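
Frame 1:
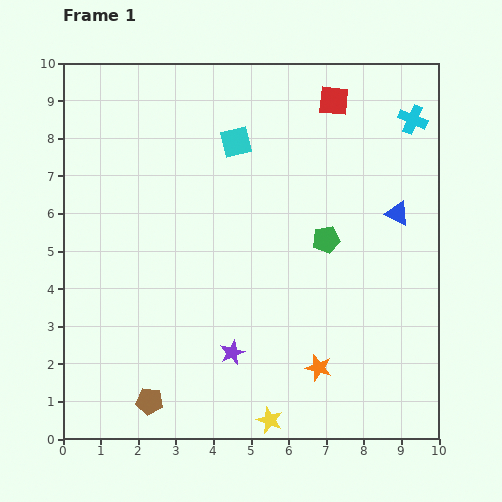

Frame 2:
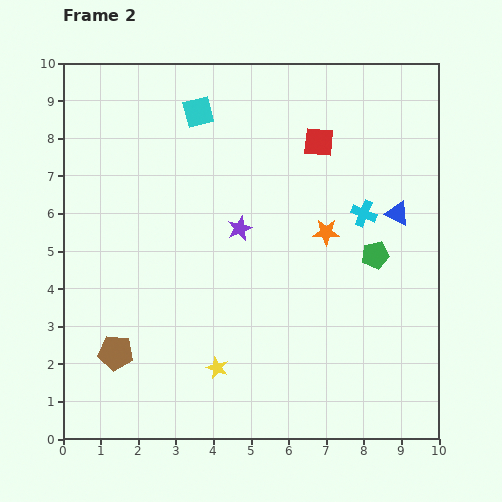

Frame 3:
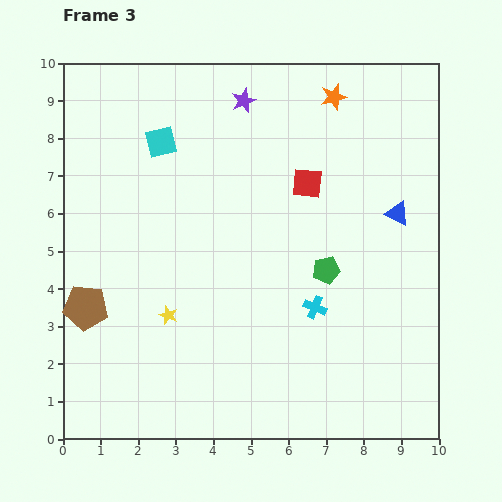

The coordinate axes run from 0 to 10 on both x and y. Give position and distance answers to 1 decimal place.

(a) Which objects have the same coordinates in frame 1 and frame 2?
the blue triangle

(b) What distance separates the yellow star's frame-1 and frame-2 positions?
2.0

The yellow star moved from (5.5, 0.5) to (4.1, 1.9), a distance of √(1.4² + 1.4²) ≈ 2.0.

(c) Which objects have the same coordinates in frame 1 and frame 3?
the blue triangle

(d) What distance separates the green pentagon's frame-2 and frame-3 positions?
1.4

The green pentagon moved from (8.3, 4.9) to (7.0, 4.5), a distance of √(1.3² + 0.4²) ≈ 1.4.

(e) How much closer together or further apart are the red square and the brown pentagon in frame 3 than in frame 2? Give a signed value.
-1.0

Distance in frame 2: 7.8. Distance in frame 3: 6.8.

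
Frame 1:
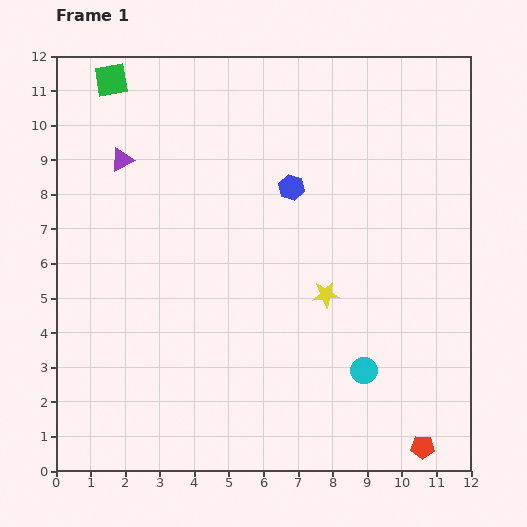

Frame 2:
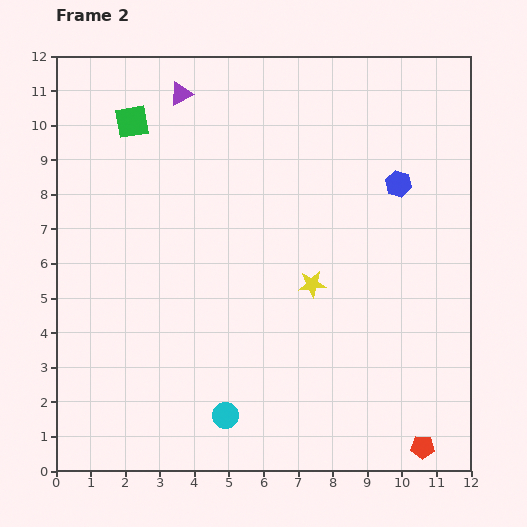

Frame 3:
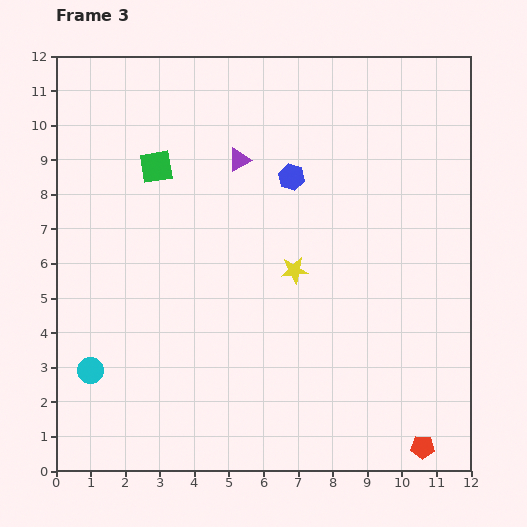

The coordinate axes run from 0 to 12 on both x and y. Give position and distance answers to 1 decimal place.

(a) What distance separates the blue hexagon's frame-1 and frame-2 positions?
3.1

The blue hexagon moved from (6.8, 8.2) to (9.9, 8.3), a distance of √(3.1² + 0.1²) ≈ 3.1.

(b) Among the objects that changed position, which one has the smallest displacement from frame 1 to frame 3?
the blue hexagon

(moved 0.3)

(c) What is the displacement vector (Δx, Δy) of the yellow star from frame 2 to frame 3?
(-0.5, 0.4)

The yellow star was at (7.4, 5.4) in frame 2 and (6.9, 5.8) in frame 3.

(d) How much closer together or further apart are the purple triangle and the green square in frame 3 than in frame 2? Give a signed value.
+0.8

Distance in frame 2: 1.6. Distance in frame 3: 2.4.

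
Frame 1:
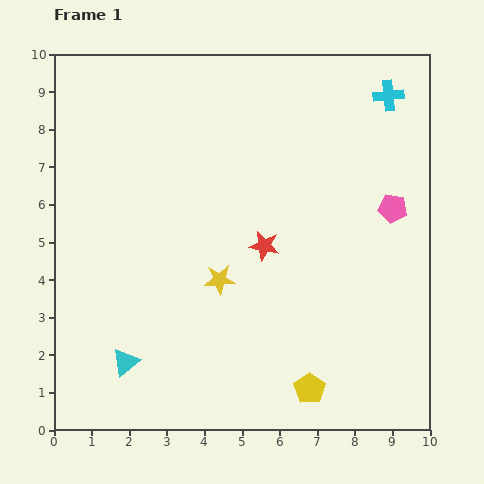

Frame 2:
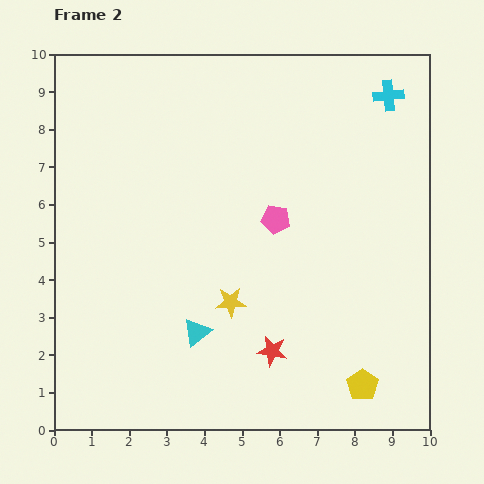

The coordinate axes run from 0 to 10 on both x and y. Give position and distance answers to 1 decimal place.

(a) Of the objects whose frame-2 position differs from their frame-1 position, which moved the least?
the yellow star

(moved 0.7)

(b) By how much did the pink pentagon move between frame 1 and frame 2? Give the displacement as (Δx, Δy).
(-3.1, -0.3)

The pink pentagon was at (9.0, 5.9) in frame 1 and (5.9, 5.6) in frame 2.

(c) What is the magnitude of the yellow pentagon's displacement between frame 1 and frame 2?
1.4

The yellow pentagon moved from (6.8, 1.1) to (8.2, 1.2), a distance of √(1.4² + 0.1²) ≈ 1.4.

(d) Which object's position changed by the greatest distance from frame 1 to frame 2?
the pink pentagon

(moved 3.1; next 2.8)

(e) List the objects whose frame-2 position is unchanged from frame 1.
the cyan cross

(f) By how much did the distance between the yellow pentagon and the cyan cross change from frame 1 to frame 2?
-0.4

Distance in frame 1: 8.1. Distance in frame 2: 7.7.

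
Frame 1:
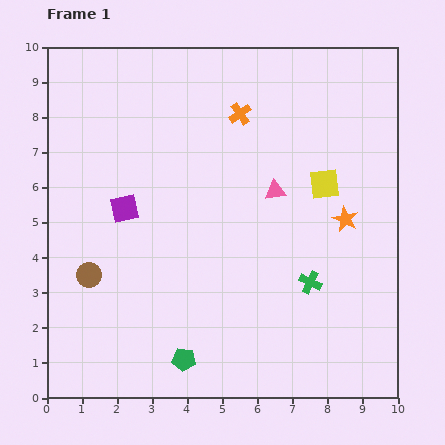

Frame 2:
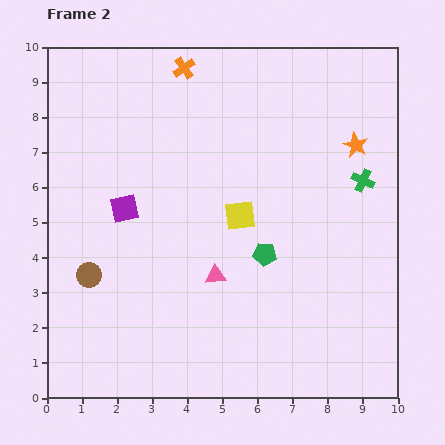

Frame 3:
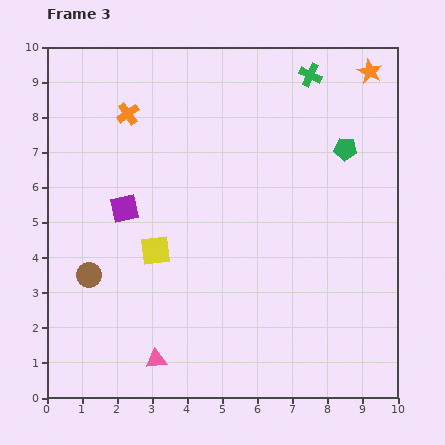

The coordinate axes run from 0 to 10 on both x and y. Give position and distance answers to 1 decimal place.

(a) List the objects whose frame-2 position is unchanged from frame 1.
the purple square, the brown circle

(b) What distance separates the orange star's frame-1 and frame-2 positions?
2.1

The orange star moved from (8.5, 5.1) to (8.8, 7.2), a distance of √(0.3² + 2.1²) ≈ 2.1.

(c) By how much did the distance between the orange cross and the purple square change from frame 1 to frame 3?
-1.6

Distance in frame 1: 4.3. Distance in frame 3: 2.7.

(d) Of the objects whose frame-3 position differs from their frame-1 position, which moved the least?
the orange cross

(moved 3.2)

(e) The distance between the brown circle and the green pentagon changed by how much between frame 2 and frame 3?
+3.1

Distance in frame 2: 5.0. Distance in frame 3: 8.1.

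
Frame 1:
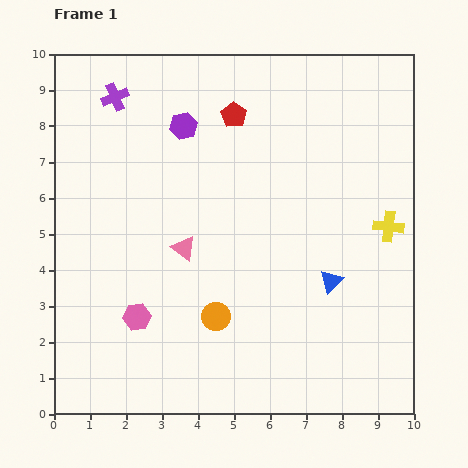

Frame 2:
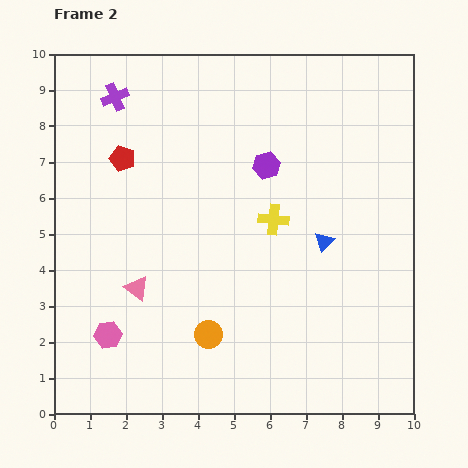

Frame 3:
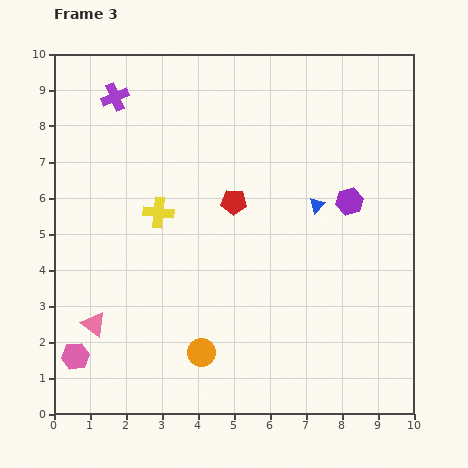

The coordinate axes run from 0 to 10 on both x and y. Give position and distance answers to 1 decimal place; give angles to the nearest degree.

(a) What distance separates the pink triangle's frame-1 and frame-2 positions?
1.7

The pink triangle moved from (3.6, 4.6) to (2.3, 3.5), a distance of √(1.3² + 1.1²) ≈ 1.7.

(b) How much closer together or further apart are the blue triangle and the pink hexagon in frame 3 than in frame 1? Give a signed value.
+2.4

Distance in frame 1: 5.5. Distance in frame 3: 7.9.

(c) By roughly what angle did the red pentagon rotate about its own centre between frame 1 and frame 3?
30° counter-clockwise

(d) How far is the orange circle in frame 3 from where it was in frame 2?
0.5

The orange circle moved from (4.3, 2.2) to (4.1, 1.7), a distance of √(0.2² + 0.5²) ≈ 0.5.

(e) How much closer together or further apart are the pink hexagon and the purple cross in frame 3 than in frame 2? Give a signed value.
+0.7

Distance in frame 2: 6.6. Distance in frame 3: 7.3.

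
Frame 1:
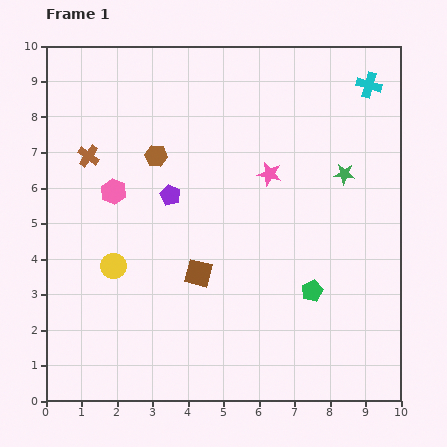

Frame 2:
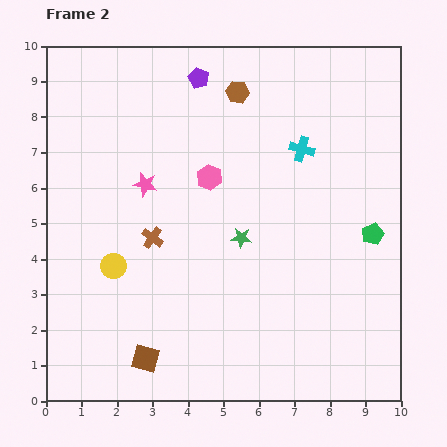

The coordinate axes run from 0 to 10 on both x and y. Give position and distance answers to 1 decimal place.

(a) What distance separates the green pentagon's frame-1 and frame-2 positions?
2.3

The green pentagon moved from (7.5, 3.1) to (9.2, 4.7), a distance of √(1.7² + 1.6²) ≈ 2.3.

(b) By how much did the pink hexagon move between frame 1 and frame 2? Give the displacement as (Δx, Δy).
(2.7, 0.4)

The pink hexagon was at (1.9, 5.9) in frame 1 and (4.6, 6.3) in frame 2.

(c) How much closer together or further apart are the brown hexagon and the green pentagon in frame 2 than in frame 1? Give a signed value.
-0.3

Distance in frame 1: 5.8. Distance in frame 2: 5.5.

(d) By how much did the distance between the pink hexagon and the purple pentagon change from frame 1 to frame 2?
+1.2

Distance in frame 1: 1.6. Distance in frame 2: 2.8.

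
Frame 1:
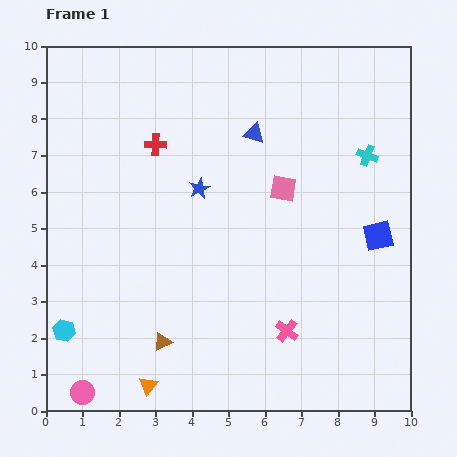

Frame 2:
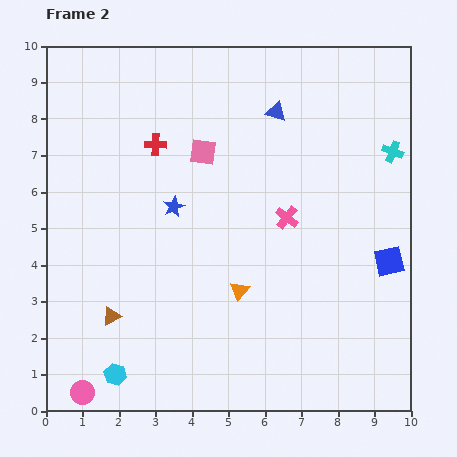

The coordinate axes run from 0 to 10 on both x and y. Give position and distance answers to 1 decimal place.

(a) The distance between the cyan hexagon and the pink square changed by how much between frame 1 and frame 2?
-0.6

Distance in frame 1: 7.2. Distance in frame 2: 6.6.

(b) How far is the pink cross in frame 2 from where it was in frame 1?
3.1

The pink cross moved from (6.6, 2.2) to (6.6, 5.3), a distance of √(0.0² + 3.1²) ≈ 3.1.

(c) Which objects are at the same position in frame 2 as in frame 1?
the red cross, the pink circle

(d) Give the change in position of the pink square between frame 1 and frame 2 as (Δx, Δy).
(-2.2, 1.0)

The pink square was at (6.5, 6.1) in frame 1 and (4.3, 7.1) in frame 2.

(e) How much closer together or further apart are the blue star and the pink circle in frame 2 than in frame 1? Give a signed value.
-0.7

Distance in frame 1: 6.4. Distance in frame 2: 5.7.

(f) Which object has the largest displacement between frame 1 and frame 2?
the orange triangle

(moved 3.6; next 3.1)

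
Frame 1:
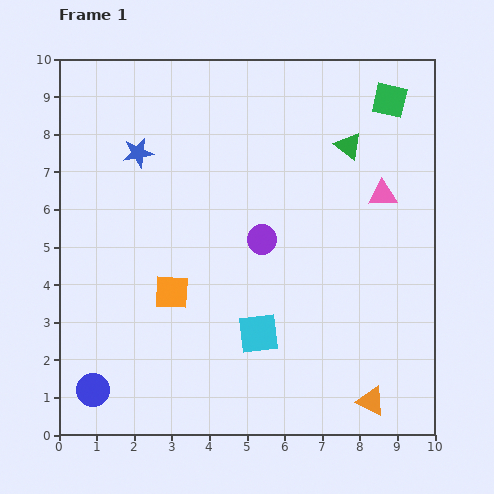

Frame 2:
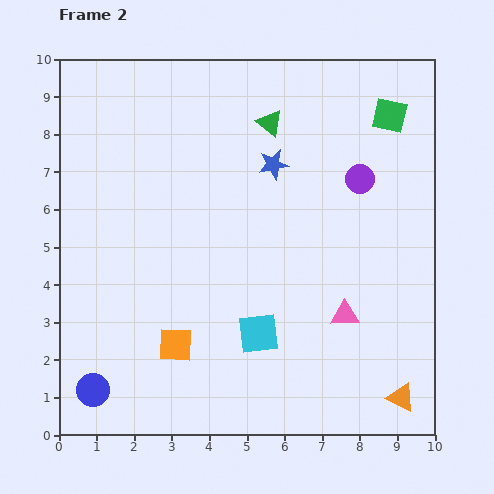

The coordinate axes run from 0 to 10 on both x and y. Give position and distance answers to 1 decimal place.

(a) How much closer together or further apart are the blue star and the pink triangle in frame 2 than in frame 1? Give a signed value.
-2.2

Distance in frame 1: 6.6. Distance in frame 2: 4.4.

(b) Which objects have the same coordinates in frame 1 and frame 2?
the blue circle, the cyan square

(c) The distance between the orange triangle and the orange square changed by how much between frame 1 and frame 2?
+0.2

Distance in frame 1: 6.0. Distance in frame 2: 6.2.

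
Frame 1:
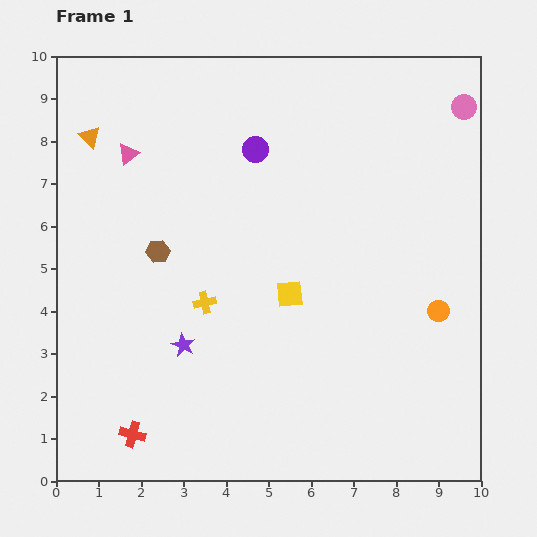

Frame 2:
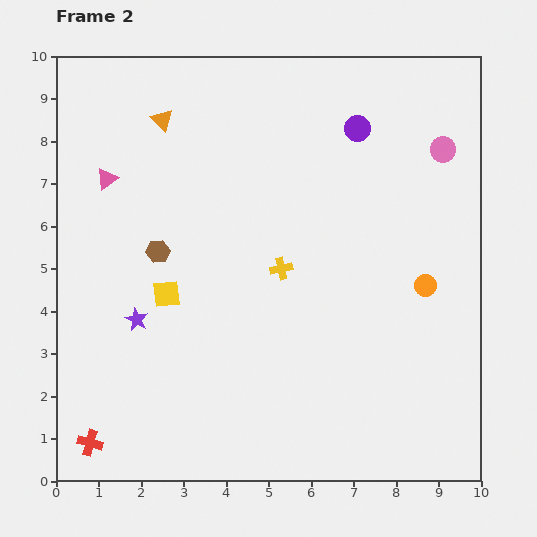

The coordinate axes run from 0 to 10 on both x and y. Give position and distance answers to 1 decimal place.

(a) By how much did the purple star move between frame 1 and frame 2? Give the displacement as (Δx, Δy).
(-1.1, 0.6)

The purple star was at (3.0, 3.2) in frame 1 and (1.9, 3.8) in frame 2.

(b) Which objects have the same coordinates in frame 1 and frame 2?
the brown hexagon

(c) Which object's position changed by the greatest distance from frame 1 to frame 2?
the yellow square

(moved 2.9; next 2.5)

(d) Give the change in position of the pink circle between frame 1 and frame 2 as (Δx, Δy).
(-0.5, -1.0)

The pink circle was at (9.6, 8.8) in frame 1 and (9.1, 7.8) in frame 2.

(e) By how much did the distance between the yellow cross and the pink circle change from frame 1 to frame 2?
-2.9

Distance in frame 1: 7.6. Distance in frame 2: 4.7.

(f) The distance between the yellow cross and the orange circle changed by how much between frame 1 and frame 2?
-2.1

Distance in frame 1: 5.5. Distance in frame 2: 3.4.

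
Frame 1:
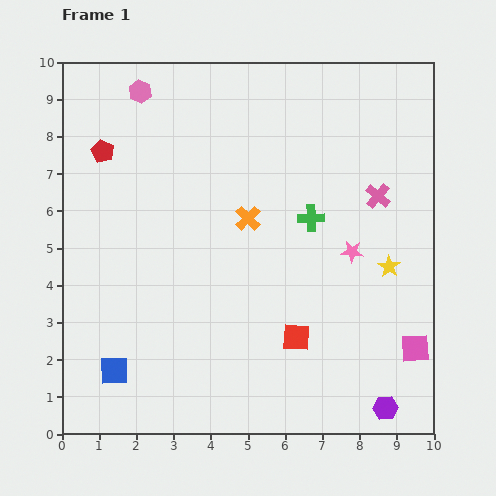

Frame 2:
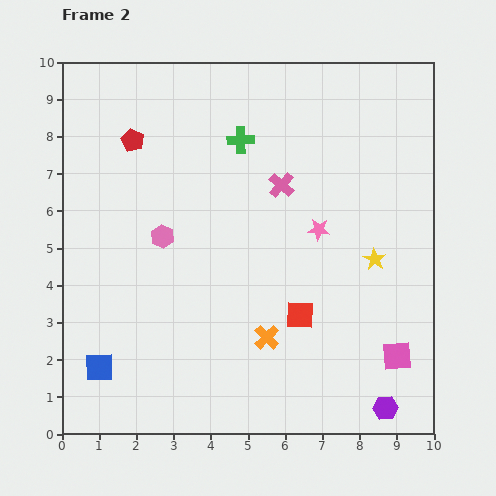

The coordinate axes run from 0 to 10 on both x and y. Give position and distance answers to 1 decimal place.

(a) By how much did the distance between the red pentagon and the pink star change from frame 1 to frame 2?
-1.7

Distance in frame 1: 7.2. Distance in frame 2: 5.5.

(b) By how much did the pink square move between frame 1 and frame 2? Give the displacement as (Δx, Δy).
(-0.5, -0.2)

The pink square was at (9.5, 2.3) in frame 1 and (9.0, 2.1) in frame 2.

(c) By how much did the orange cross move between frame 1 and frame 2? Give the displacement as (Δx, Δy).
(0.5, -3.2)

The orange cross was at (5.0, 5.8) in frame 1 and (5.5, 2.6) in frame 2.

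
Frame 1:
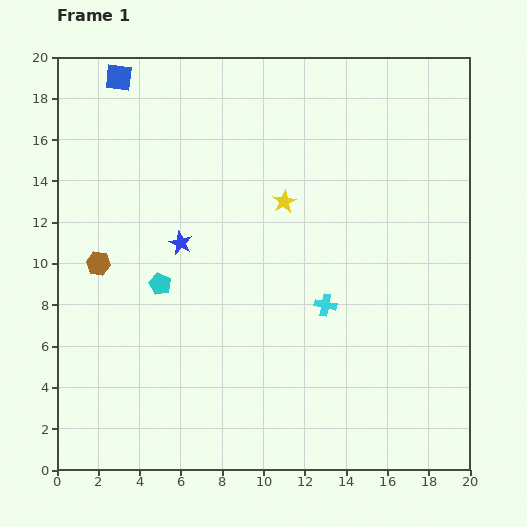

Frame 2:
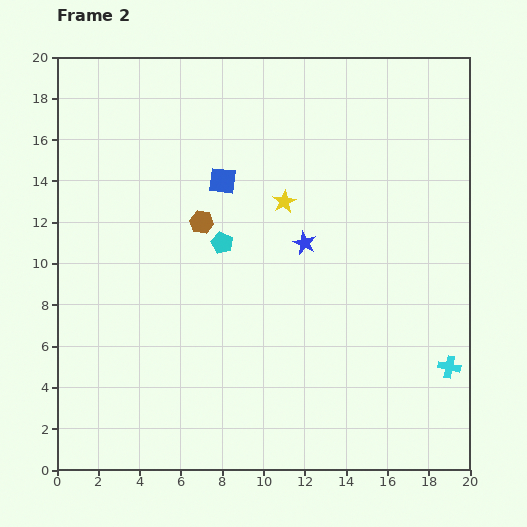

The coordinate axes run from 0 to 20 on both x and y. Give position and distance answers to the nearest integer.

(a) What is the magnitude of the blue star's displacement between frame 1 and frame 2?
6

The blue star moved from (6, 11) to (12, 11), a distance of √(6² + 0²) ≈ 6.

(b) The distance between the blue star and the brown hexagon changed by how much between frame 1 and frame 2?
+1

Distance in frame 1: 4. Distance in frame 2: 5.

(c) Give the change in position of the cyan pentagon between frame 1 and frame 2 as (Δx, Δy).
(3, 2)

The cyan pentagon was at (5, 9) in frame 1 and (8, 11) in frame 2.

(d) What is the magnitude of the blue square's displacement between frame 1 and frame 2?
7

The blue square moved from (3, 19) to (8, 14), a distance of √(5² + 5²) ≈ 7.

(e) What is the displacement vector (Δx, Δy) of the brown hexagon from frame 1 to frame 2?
(5, 2)

The brown hexagon was at (2, 10) in frame 1 and (7, 12) in frame 2.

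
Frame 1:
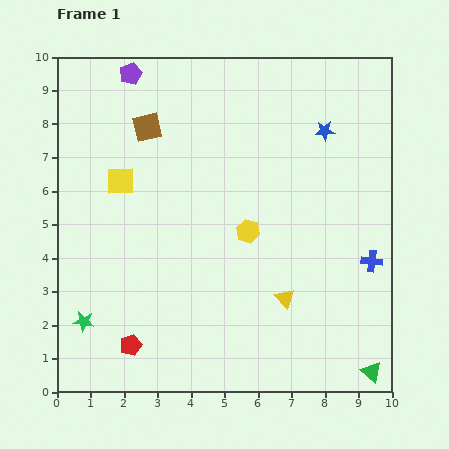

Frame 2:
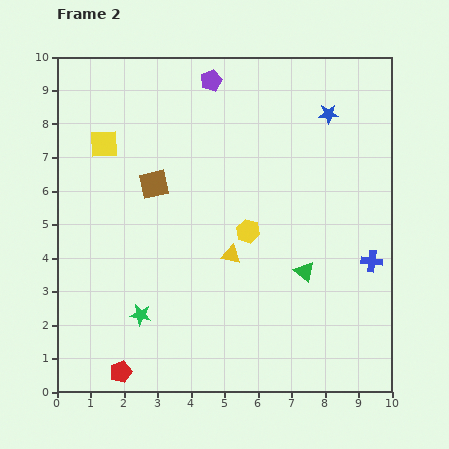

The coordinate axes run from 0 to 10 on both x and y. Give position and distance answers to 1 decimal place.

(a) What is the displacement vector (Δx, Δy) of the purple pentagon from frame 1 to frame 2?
(2.4, -0.2)

The purple pentagon was at (2.2, 9.5) in frame 1 and (4.6, 9.3) in frame 2.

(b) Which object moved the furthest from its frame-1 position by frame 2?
the green triangle

(moved 3.6; next 2.4)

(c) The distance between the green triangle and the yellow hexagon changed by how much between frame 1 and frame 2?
-3.5

Distance in frame 1: 5.6. Distance in frame 2: 2.1.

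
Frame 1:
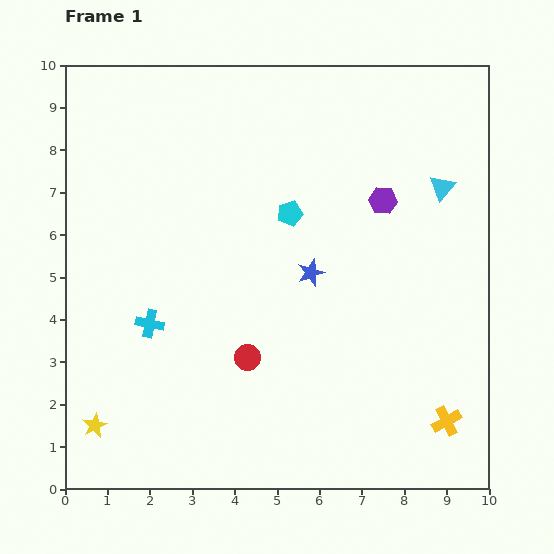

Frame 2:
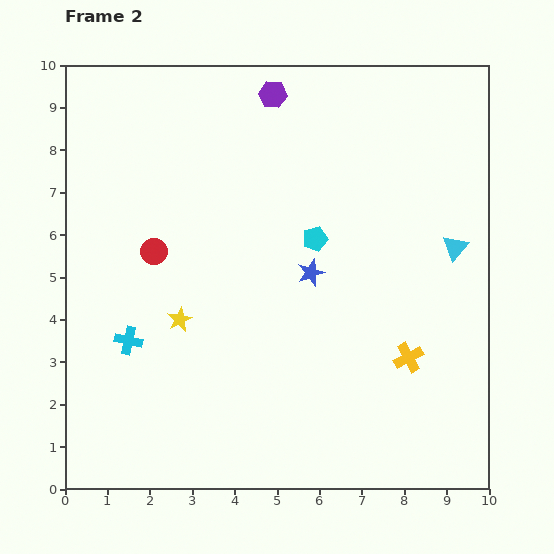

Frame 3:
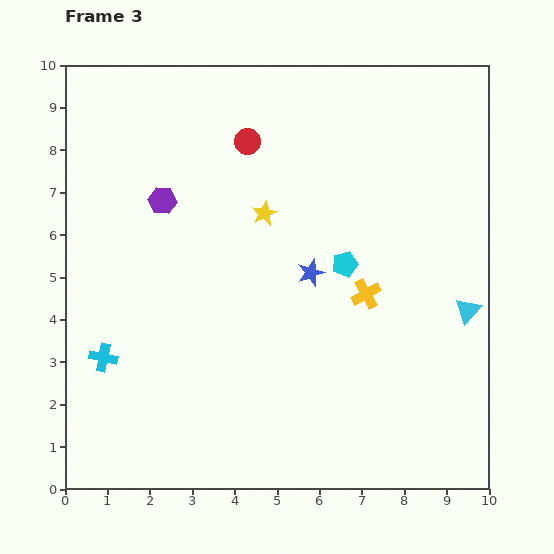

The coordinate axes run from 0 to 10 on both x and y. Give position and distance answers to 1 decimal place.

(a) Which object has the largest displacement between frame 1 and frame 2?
the purple hexagon

(moved 3.6; next 3.3)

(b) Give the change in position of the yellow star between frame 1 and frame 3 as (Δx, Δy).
(4.0, 5.0)

The yellow star was at (0.7, 1.5) in frame 1 and (4.7, 6.5) in frame 3.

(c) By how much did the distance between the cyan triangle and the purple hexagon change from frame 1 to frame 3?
+6.3

Distance in frame 1: 1.4. Distance in frame 3: 7.7.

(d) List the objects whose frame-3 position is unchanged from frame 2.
the blue star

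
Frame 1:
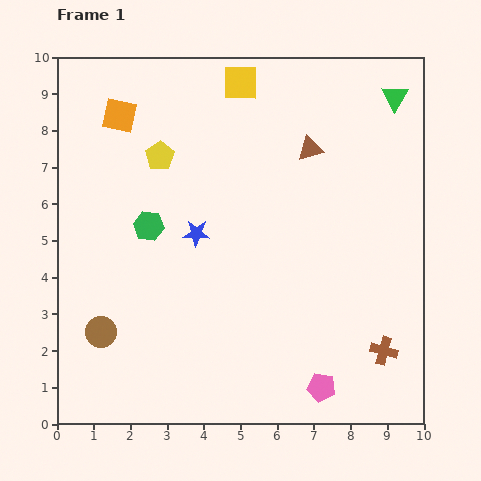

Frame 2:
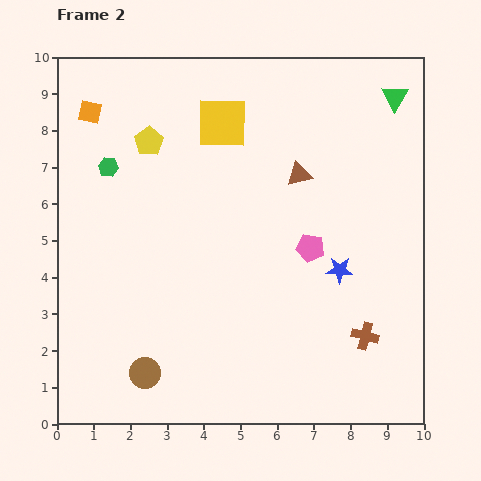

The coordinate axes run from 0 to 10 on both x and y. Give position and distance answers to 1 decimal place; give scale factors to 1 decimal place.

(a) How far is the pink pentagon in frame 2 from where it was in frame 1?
3.8

The pink pentagon moved from (7.2, 1.0) to (6.9, 4.8), a distance of √(0.3² + 3.8²) ≈ 3.8.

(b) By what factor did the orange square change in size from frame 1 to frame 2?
0.7×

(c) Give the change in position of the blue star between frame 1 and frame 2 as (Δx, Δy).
(3.9, -1.0)

The blue star was at (3.8, 5.2) in frame 1 and (7.7, 4.2) in frame 2.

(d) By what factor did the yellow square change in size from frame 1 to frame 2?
1.4×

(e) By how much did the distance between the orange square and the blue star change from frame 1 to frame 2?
+4.2

Distance in frame 1: 3.8. Distance in frame 2: 8.0.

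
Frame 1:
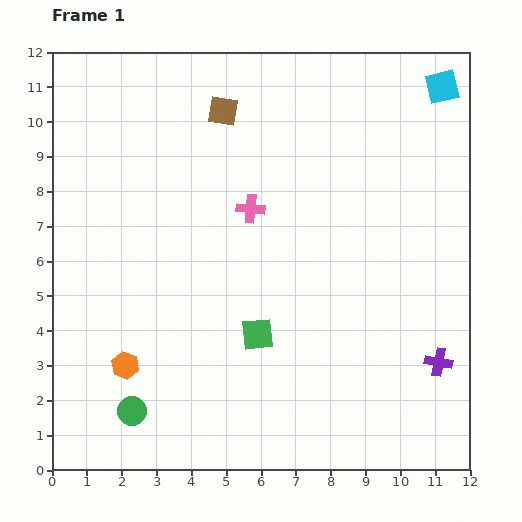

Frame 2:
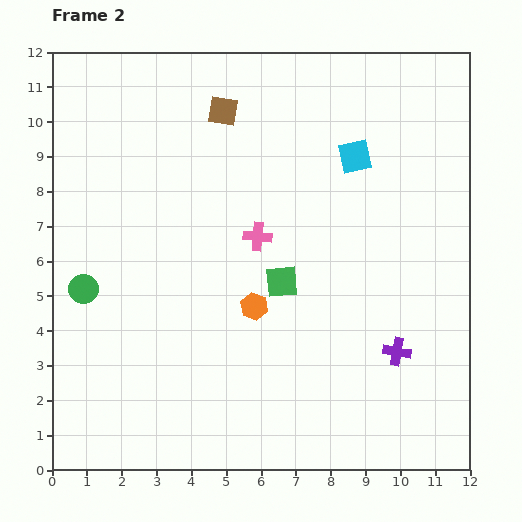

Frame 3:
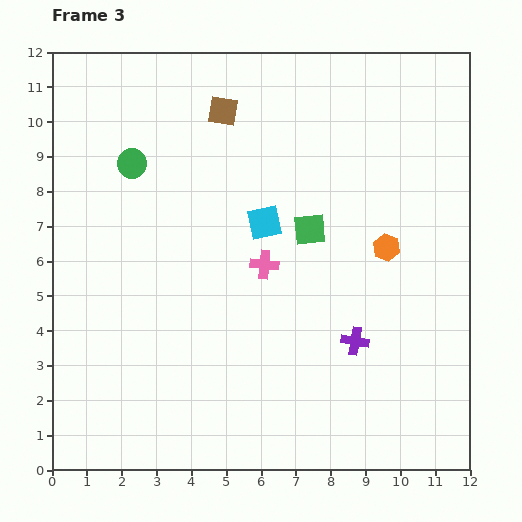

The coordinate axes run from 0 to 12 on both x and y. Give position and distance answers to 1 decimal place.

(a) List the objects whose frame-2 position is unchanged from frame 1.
the brown square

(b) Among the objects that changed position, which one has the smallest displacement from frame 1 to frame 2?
the pink cross

(moved 0.8)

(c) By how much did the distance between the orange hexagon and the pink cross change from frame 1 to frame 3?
-2.3

Distance in frame 1: 5.8. Distance in frame 3: 3.5.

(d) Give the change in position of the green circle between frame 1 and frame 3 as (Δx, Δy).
(0.0, 7.1)

The green circle was at (2.3, 1.7) in frame 1 and (2.3, 8.8) in frame 3.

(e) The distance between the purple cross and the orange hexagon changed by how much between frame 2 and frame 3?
-1.5

Distance in frame 2: 4.3. Distance in frame 3: 2.8.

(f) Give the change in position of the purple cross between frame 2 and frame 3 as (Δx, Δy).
(-1.2, 0.3)

The purple cross was at (9.9, 3.4) in frame 2 and (8.7, 3.7) in frame 3.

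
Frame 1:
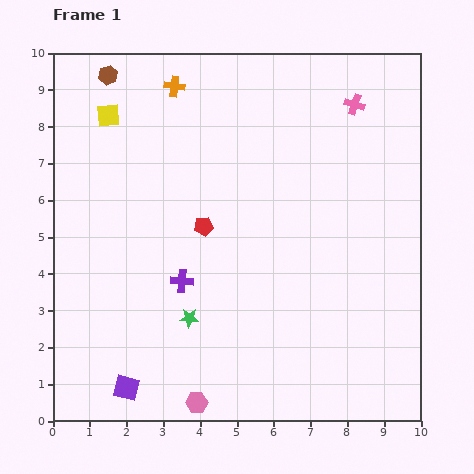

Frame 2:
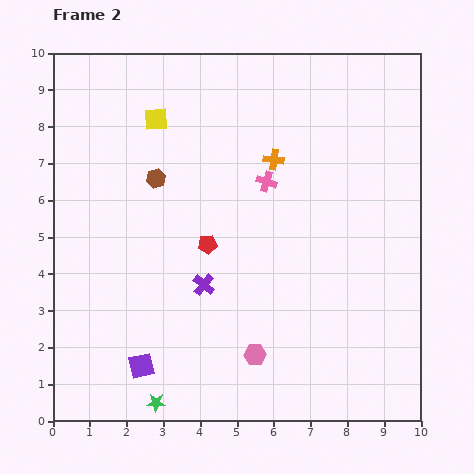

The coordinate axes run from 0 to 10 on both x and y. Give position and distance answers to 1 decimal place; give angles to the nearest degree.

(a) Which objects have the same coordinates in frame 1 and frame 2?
none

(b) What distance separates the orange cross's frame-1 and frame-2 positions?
3.4

The orange cross moved from (3.3, 9.1) to (6.0, 7.1), a distance of √(2.7² + 2.0²) ≈ 3.4.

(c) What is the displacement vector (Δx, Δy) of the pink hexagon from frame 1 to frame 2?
(1.6, 1.3)

The pink hexagon was at (3.9, 0.5) in frame 1 and (5.5, 1.8) in frame 2.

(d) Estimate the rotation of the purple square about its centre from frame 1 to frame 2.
27° counter-clockwise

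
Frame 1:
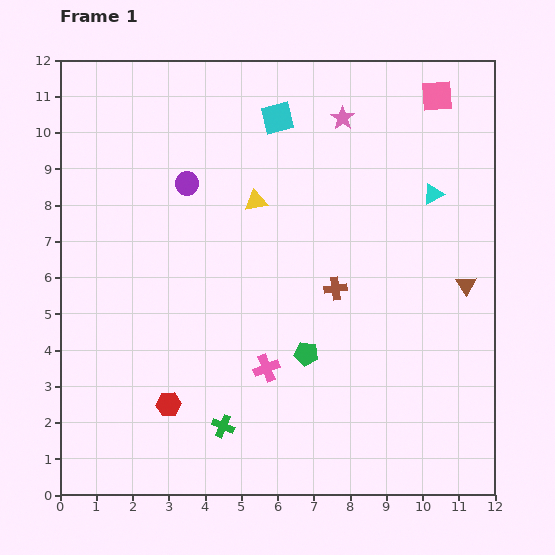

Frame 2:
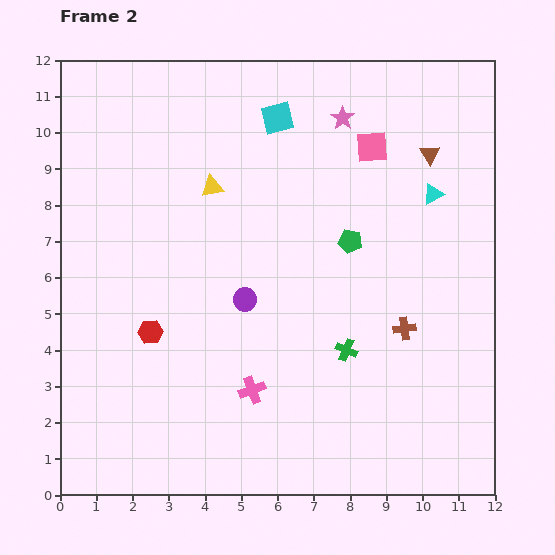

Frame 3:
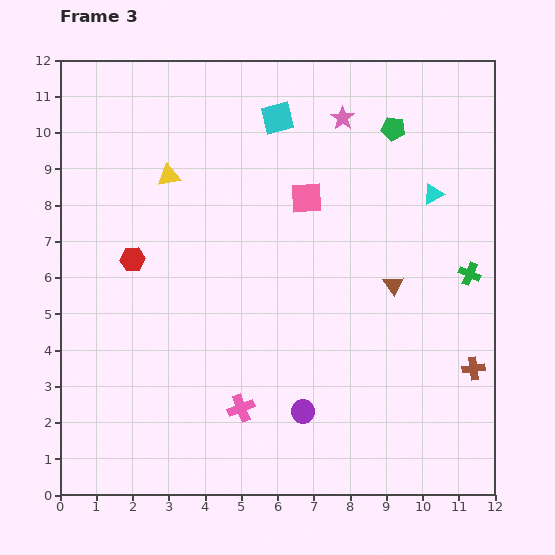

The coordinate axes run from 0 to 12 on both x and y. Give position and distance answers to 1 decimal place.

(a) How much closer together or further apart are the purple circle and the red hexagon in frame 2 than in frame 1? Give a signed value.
-3.3

Distance in frame 1: 6.1. Distance in frame 2: 2.8.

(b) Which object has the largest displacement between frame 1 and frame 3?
the green cross

(moved 8.0; next 7.1)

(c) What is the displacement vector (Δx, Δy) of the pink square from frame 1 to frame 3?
(-3.6, -2.8)

The pink square was at (10.4, 11.0) in frame 1 and (6.8, 8.2) in frame 3.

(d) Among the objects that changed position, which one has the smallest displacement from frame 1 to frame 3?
the pink cross

(moved 1.3)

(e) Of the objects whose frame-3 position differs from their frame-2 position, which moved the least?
the pink cross

(moved 0.6)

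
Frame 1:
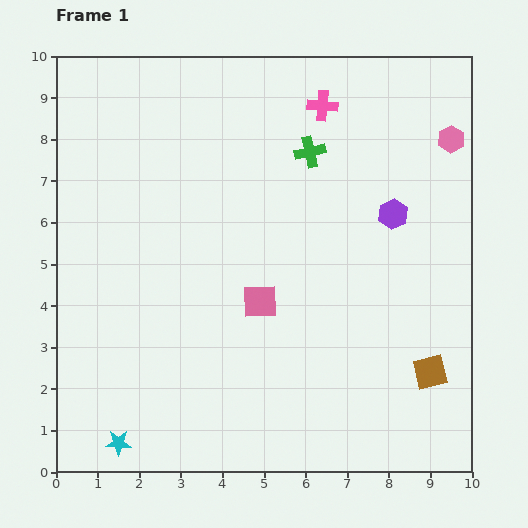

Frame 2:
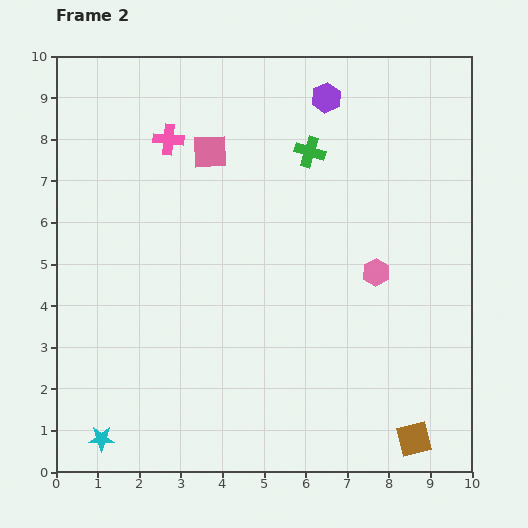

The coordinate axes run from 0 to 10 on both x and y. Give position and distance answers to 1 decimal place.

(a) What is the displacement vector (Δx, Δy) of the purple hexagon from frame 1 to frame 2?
(-1.6, 2.8)

The purple hexagon was at (8.1, 6.2) in frame 1 and (6.5, 9.0) in frame 2.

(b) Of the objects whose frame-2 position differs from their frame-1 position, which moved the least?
the cyan star

(moved 0.4)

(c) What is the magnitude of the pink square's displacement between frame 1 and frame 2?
3.8

The pink square moved from (4.9, 4.1) to (3.7, 7.7), a distance of √(1.2² + 3.6²) ≈ 3.8.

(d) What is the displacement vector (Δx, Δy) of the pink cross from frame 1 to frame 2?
(-3.7, -0.8)

The pink cross was at (6.4, 8.8) in frame 1 and (2.7, 8.0) in frame 2.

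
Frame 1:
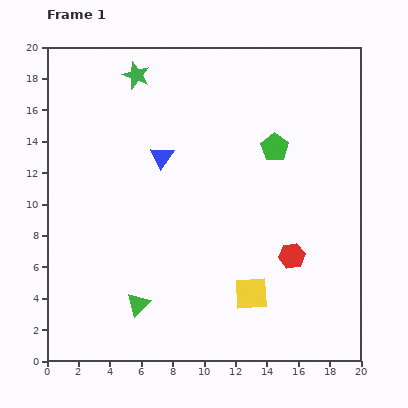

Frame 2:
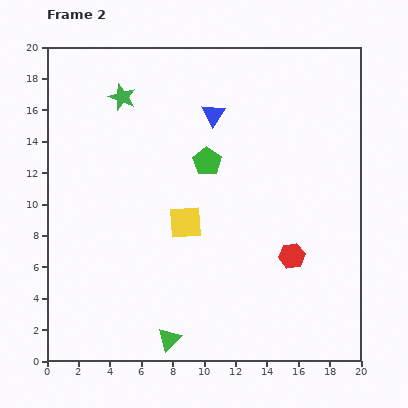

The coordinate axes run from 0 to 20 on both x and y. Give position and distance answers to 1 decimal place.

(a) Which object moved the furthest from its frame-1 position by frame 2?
the yellow square

(moved 6.2; next 4.4)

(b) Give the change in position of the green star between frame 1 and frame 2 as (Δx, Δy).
(-0.9, -1.4)

The green star was at (5.7, 18.2) in frame 1 and (4.8, 16.8) in frame 2.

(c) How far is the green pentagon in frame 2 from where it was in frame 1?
4.4

The green pentagon moved from (14.5, 13.6) to (10.2, 12.7), a distance of √(4.3² + 0.9²) ≈ 4.4.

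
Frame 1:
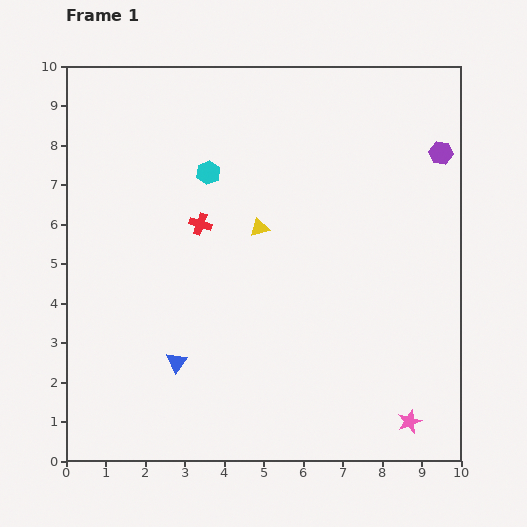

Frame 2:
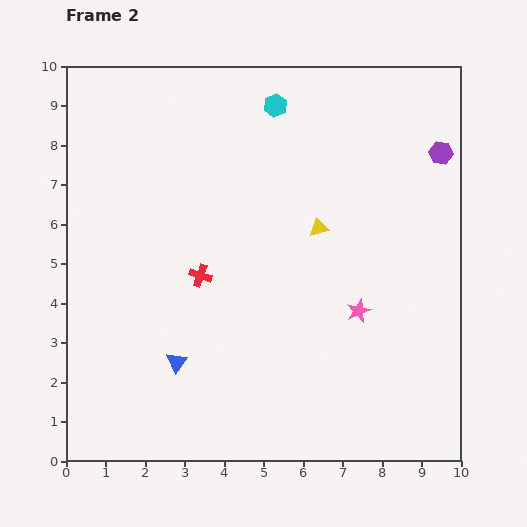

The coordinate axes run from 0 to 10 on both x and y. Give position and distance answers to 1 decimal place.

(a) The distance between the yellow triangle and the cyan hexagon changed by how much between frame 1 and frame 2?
+1.4

Distance in frame 1: 1.9. Distance in frame 2: 3.3.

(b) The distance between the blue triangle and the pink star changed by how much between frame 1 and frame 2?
-1.3

Distance in frame 1: 6.1. Distance in frame 2: 4.8.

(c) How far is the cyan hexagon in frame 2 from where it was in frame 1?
2.4

The cyan hexagon moved from (3.6, 7.3) to (5.3, 9.0), a distance of √(1.7² + 1.7²) ≈ 2.4.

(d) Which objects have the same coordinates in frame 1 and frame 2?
the purple hexagon, the blue triangle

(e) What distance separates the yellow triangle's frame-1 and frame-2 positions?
1.5

The yellow triangle moved from (4.9, 5.9) to (6.4, 5.9), a distance of √(1.5² + 0.0²) ≈ 1.5.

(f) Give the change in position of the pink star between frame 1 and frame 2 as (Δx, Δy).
(-1.3, 2.8)

The pink star was at (8.7, 1.0) in frame 1 and (7.4, 3.8) in frame 2.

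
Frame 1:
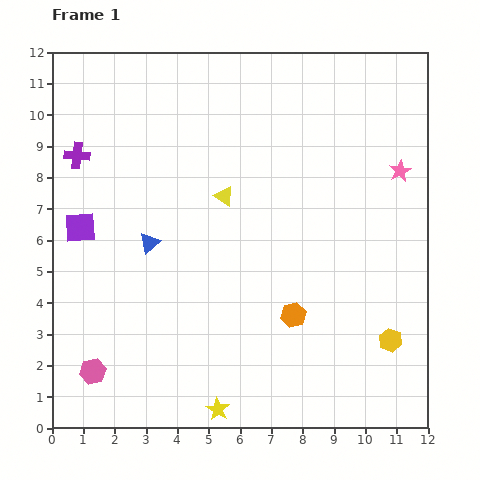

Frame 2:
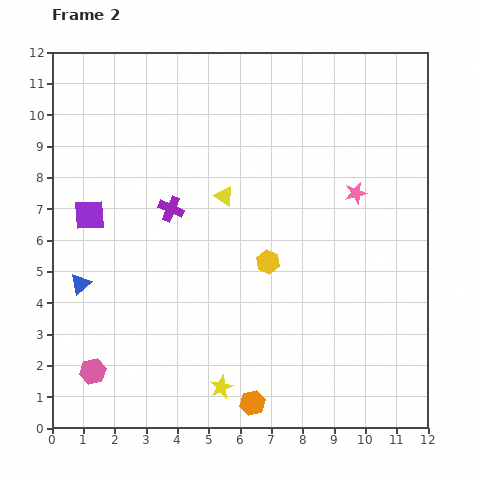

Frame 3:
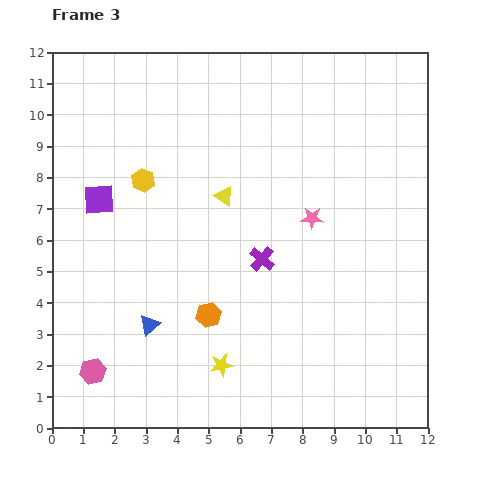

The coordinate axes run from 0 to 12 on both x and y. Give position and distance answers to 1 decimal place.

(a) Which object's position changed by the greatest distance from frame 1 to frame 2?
the yellow hexagon

(moved 4.6; next 3.4)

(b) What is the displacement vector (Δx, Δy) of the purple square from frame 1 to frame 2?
(0.3, 0.4)

The purple square was at (0.9, 6.4) in frame 1 and (1.2, 6.8) in frame 2.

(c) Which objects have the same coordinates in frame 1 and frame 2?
the yellow triangle, the pink hexagon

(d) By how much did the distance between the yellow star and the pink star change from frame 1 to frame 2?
-2.1

Distance in frame 1: 9.6. Distance in frame 2: 7.5.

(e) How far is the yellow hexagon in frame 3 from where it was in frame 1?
9.4

The yellow hexagon moved from (10.8, 2.8) to (2.9, 7.9), a distance of √(7.9² + 5.1²) ≈ 9.4.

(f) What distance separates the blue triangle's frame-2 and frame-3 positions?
2.6

The blue triangle moved from (0.9, 4.6) to (3.1, 3.3), a distance of √(2.2² + 1.3²) ≈ 2.6.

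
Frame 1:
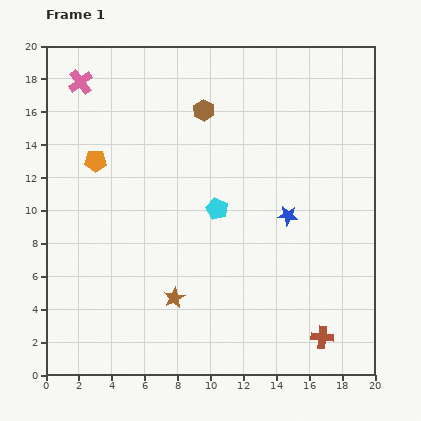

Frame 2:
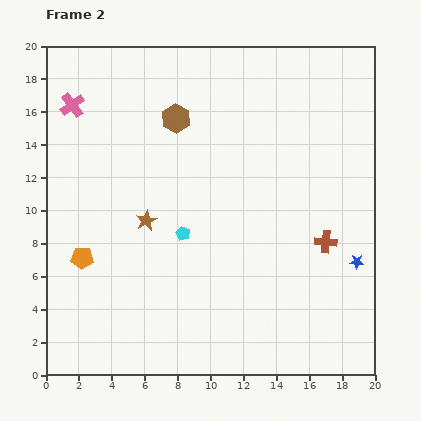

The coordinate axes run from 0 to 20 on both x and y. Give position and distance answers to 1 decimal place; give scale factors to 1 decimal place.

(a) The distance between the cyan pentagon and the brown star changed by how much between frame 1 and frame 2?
-3.7

Distance in frame 1: 6.0. Distance in frame 2: 2.3.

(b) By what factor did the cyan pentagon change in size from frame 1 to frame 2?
0.6×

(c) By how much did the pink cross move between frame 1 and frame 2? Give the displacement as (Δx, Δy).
(-0.5, -1.4)

The pink cross was at (2.1, 17.8) in frame 1 and (1.6, 16.4) in frame 2.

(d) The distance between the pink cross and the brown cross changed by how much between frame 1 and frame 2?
-3.9

Distance in frame 1: 21.4. Distance in frame 2: 17.5.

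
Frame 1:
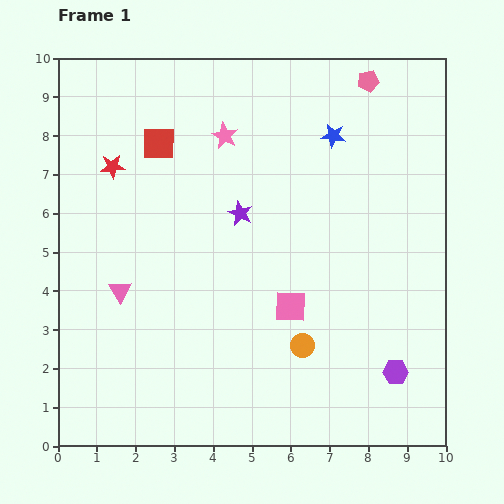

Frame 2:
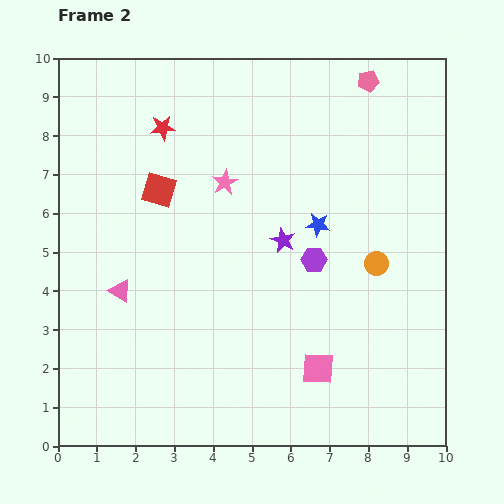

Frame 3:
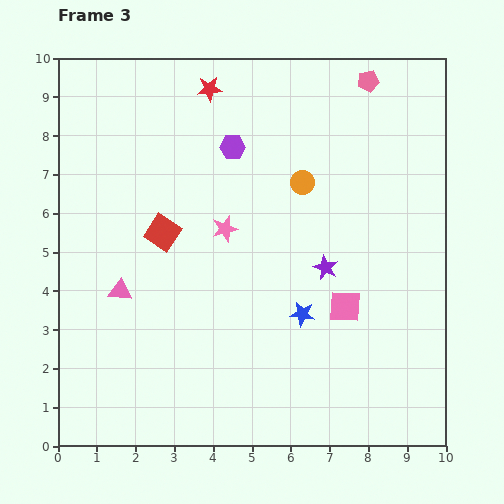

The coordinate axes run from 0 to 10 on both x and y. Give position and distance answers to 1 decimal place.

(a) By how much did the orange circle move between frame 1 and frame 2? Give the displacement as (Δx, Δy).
(1.9, 2.1)

The orange circle was at (6.3, 2.6) in frame 1 and (8.2, 4.7) in frame 2.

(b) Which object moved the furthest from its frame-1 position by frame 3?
the purple hexagon

(moved 7.2; next 4.7)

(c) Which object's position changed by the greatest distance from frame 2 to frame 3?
the purple hexagon

(moved 3.6; next 2.8)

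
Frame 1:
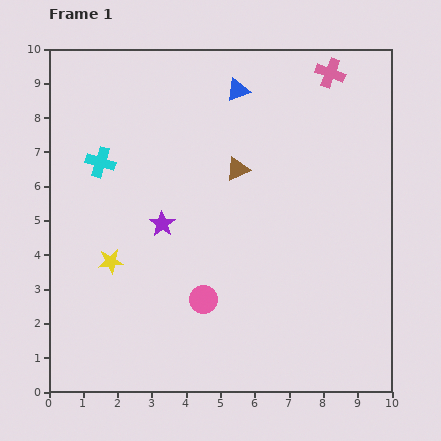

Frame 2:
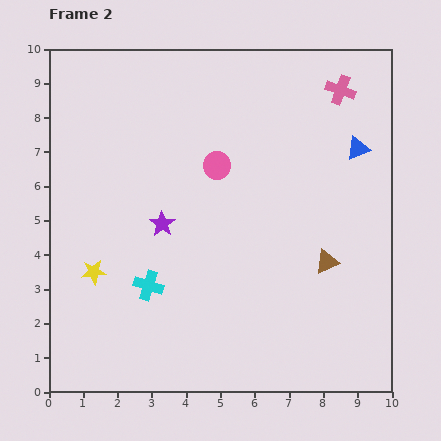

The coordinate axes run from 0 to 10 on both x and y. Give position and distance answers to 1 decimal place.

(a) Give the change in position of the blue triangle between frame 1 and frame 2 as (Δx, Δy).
(3.5, -1.7)

The blue triangle was at (5.5, 8.8) in frame 1 and (9.0, 7.1) in frame 2.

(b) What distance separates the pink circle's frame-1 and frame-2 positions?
3.9

The pink circle moved from (4.5, 2.7) to (4.9, 6.6), a distance of √(0.4² + 3.9²) ≈ 3.9.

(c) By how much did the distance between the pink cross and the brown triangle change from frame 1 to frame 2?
+1.1

Distance in frame 1: 3.9. Distance in frame 2: 5.0.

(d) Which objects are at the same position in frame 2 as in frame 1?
the purple star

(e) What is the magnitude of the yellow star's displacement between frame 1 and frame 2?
0.6

The yellow star moved from (1.8, 3.8) to (1.3, 3.5), a distance of √(0.5² + 0.3²) ≈ 0.6.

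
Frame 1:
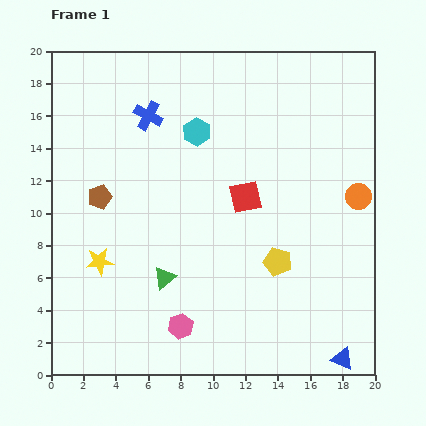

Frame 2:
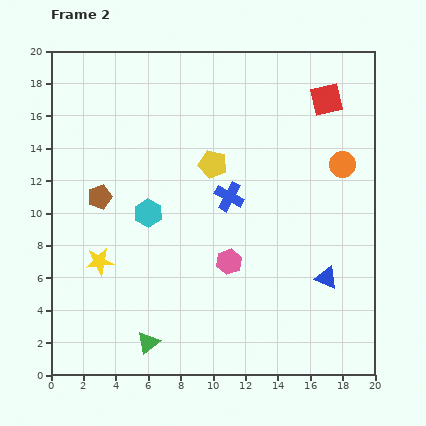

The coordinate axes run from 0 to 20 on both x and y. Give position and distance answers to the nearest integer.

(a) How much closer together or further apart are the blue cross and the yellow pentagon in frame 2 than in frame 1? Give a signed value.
-10

Distance in frame 1: 12. Distance in frame 2: 2.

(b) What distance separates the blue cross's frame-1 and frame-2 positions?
7

The blue cross moved from (6, 16) to (11, 11), a distance of √(5² + 5²) ≈ 7.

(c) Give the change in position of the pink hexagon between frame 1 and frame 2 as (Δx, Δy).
(3, 4)

The pink hexagon was at (8, 3) in frame 1 and (11, 7) in frame 2.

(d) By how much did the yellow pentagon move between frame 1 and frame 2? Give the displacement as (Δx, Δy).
(-4, 6)

The yellow pentagon was at (14, 7) in frame 1 and (10, 13) in frame 2.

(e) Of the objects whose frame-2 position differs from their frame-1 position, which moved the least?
the orange circle

(moved 2)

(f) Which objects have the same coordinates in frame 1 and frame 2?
the yellow star, the brown pentagon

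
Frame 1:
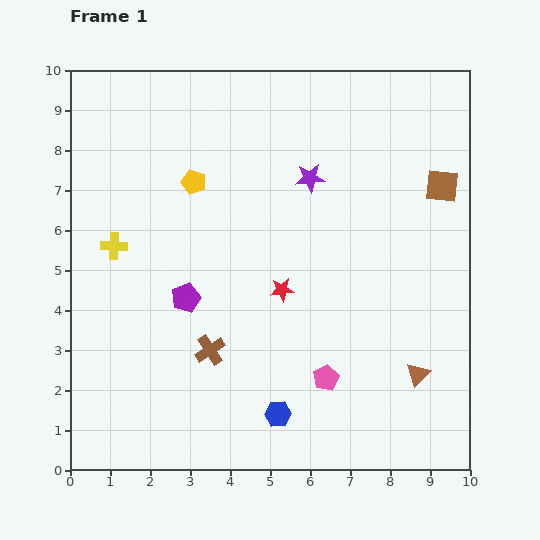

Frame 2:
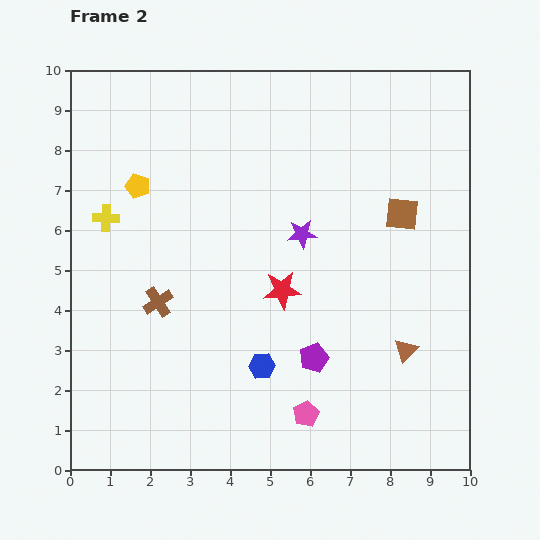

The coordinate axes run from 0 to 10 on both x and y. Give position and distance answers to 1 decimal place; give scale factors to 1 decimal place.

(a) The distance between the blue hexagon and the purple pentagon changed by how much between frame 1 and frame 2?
-2.4

Distance in frame 1: 3.7. Distance in frame 2: 1.3.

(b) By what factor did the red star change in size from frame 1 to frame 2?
1.6×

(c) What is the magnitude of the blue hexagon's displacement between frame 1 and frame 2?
1.3

The blue hexagon moved from (5.2, 1.4) to (4.8, 2.6), a distance of √(0.4² + 1.2²) ≈ 1.3.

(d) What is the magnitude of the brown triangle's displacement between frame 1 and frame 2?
0.7

The brown triangle moved from (8.7, 2.4) to (8.4, 3.0), a distance of √(0.3² + 0.6²) ≈ 0.7.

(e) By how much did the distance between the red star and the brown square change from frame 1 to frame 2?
-1.2

Distance in frame 1: 4.8. Distance in frame 2: 3.6.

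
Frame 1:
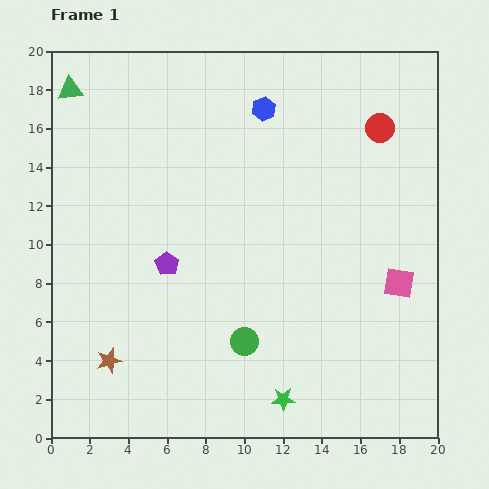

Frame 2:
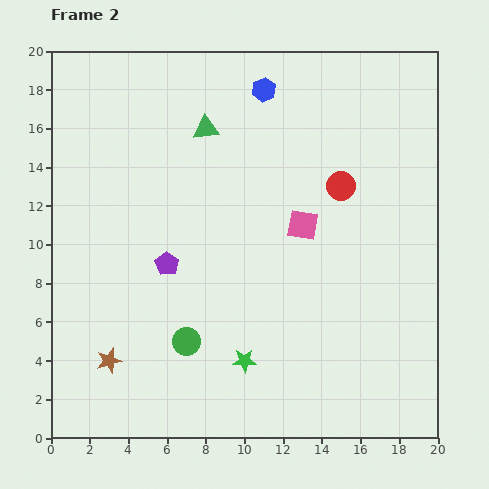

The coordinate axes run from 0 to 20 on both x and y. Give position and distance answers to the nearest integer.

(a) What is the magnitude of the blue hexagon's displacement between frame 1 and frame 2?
1

The blue hexagon moved from (11, 17) to (11, 18), a distance of √(0² + 1²) ≈ 1.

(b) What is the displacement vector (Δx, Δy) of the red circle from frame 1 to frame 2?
(-2, -3)

The red circle was at (17, 16) in frame 1 and (15, 13) in frame 2.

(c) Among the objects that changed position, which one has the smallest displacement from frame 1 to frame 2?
the blue hexagon

(moved 1)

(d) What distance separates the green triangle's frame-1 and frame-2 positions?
7

The green triangle moved from (1, 18) to (8, 16), a distance of √(7² + 2²) ≈ 7.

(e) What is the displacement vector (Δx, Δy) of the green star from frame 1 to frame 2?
(-2, 2)

The green star was at (12, 2) in frame 1 and (10, 4) in frame 2.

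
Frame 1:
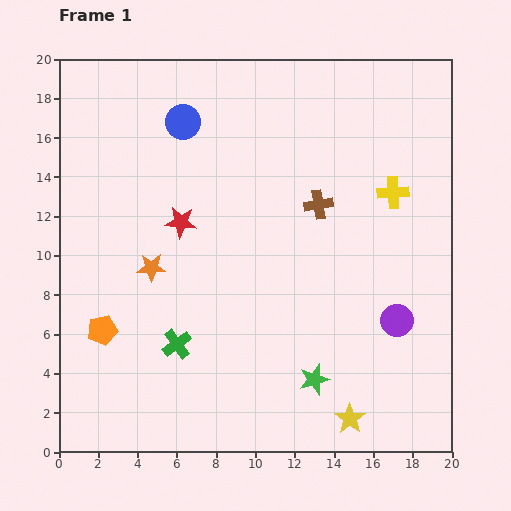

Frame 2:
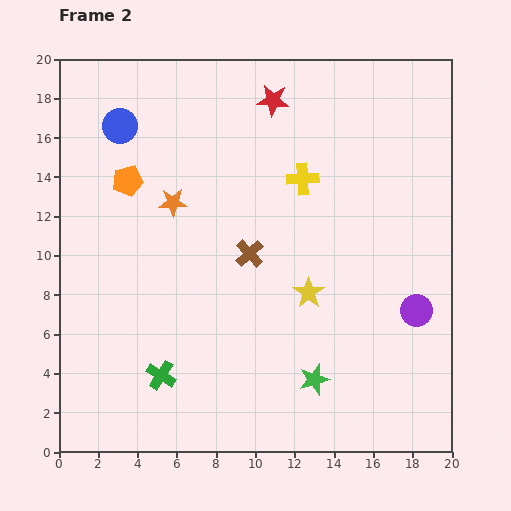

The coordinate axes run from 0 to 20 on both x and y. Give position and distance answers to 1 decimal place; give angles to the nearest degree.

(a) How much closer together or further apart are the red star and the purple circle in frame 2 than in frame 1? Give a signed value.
+0.9

Distance in frame 1: 12.1. Distance in frame 2: 13.0.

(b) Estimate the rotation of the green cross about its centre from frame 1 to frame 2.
22° counter-clockwise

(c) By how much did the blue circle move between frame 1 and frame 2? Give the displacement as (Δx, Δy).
(-3.2, -0.2)

The blue circle was at (6.3, 16.8) in frame 1 and (3.1, 16.6) in frame 2.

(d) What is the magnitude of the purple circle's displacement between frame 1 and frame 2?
1.1

The purple circle moved from (17.2, 6.7) to (18.2, 7.2), a distance of √(1.0² + 0.5²) ≈ 1.1.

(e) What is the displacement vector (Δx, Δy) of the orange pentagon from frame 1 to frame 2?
(1.3, 7.6)

The orange pentagon was at (2.2, 6.2) in frame 1 and (3.5, 13.8) in frame 2.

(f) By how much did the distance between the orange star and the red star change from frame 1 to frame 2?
+4.6

Distance in frame 1: 2.7. Distance in frame 2: 7.3.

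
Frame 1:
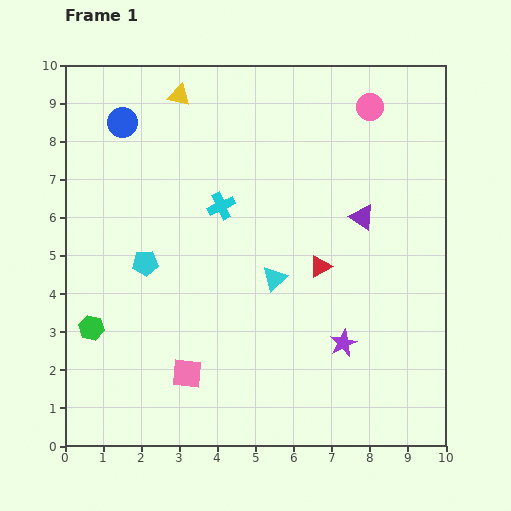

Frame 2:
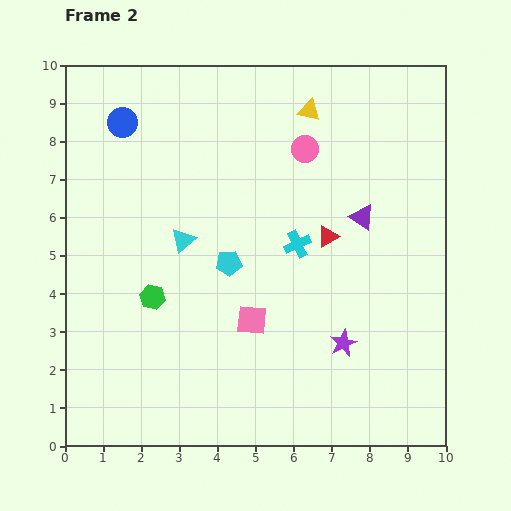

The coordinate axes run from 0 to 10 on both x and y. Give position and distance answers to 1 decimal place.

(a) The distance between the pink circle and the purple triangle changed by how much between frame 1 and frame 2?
-0.6

Distance in frame 1: 2.9. Distance in frame 2: 2.3.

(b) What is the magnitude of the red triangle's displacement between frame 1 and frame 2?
0.8

The red triangle moved from (6.7, 4.7) to (6.9, 5.5), a distance of √(0.2² + 0.8²) ≈ 0.8.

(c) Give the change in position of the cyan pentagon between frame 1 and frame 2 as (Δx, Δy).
(2.2, 0.0)

The cyan pentagon was at (2.1, 4.8) in frame 1 and (4.3, 4.8) in frame 2.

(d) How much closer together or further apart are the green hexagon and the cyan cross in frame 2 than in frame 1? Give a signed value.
-0.7

Distance in frame 1: 4.7. Distance in frame 2: 4.0.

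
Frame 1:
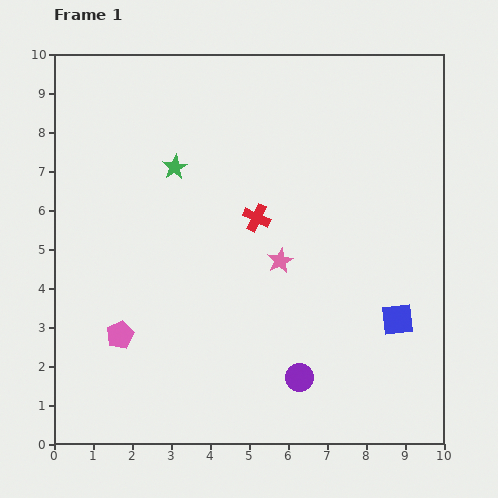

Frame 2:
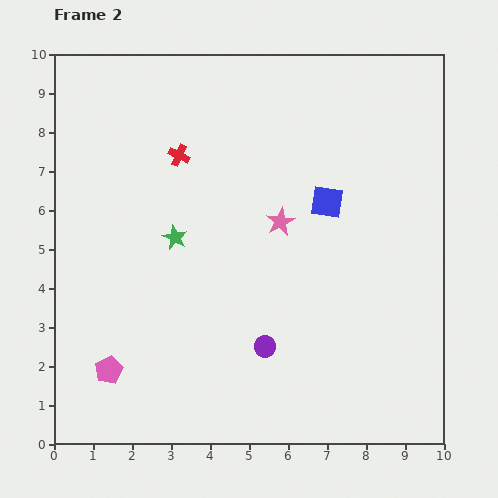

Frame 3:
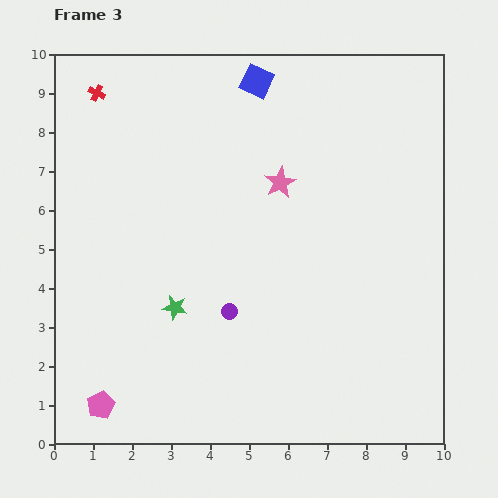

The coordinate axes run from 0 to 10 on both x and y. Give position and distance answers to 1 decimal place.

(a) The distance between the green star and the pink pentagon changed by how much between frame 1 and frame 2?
-0.7

Distance in frame 1: 4.5. Distance in frame 2: 3.8.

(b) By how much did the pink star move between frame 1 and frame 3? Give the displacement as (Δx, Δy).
(0.0, 2.0)

The pink star was at (5.8, 4.7) in frame 1 and (5.8, 6.7) in frame 3.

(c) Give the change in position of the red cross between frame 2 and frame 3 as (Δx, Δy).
(-2.1, 1.6)

The red cross was at (3.2, 7.4) in frame 2 and (1.1, 9.0) in frame 3.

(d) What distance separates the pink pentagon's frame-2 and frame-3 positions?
0.9

The pink pentagon moved from (1.4, 1.9) to (1.2, 1.0), a distance of √(0.2² + 0.9²) ≈ 0.9.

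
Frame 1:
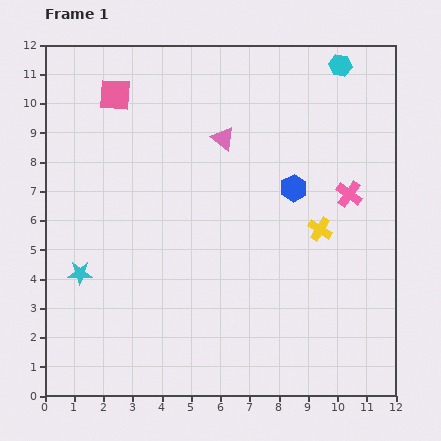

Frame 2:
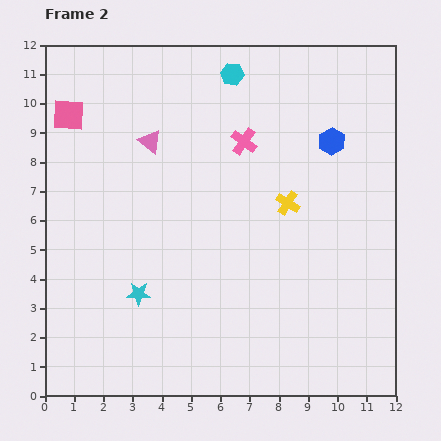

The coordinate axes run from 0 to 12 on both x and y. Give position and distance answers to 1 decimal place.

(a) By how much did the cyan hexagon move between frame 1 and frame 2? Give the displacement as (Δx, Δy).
(-3.7, -0.3)

The cyan hexagon was at (10.1, 11.3) in frame 1 and (6.4, 11.0) in frame 2.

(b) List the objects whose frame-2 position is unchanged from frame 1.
none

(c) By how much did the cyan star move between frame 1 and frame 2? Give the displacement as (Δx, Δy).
(2.0, -0.7)

The cyan star was at (1.2, 4.2) in frame 1 and (3.2, 3.5) in frame 2.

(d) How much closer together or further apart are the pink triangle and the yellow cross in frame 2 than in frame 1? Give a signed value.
+0.6

Distance in frame 1: 4.5. Distance in frame 2: 5.1.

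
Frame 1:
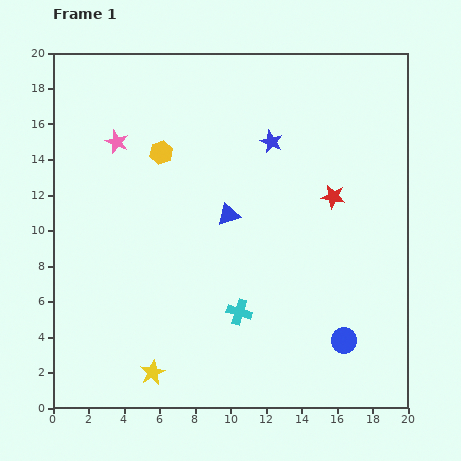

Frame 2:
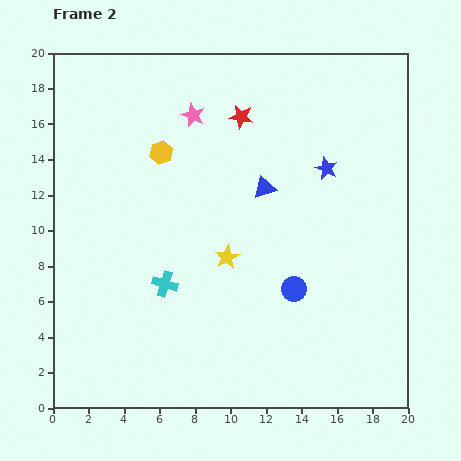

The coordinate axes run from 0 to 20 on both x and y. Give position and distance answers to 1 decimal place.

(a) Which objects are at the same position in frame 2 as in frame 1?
the yellow hexagon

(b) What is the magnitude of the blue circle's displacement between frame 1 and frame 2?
4.0

The blue circle moved from (16.4, 3.8) to (13.6, 6.7), a distance of √(2.8² + 2.9²) ≈ 4.0.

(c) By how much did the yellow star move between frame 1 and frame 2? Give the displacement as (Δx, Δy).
(4.2, 6.5)

The yellow star was at (5.6, 2.0) in frame 1 and (9.8, 8.5) in frame 2.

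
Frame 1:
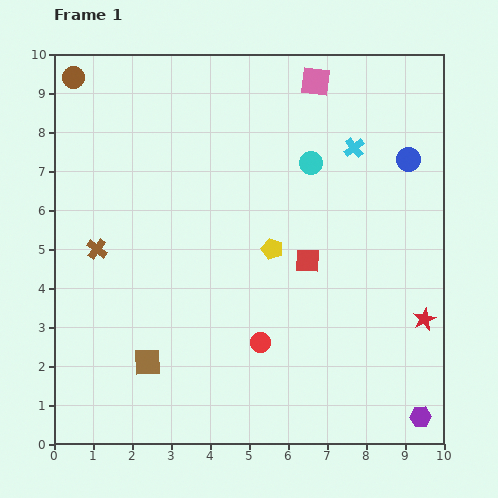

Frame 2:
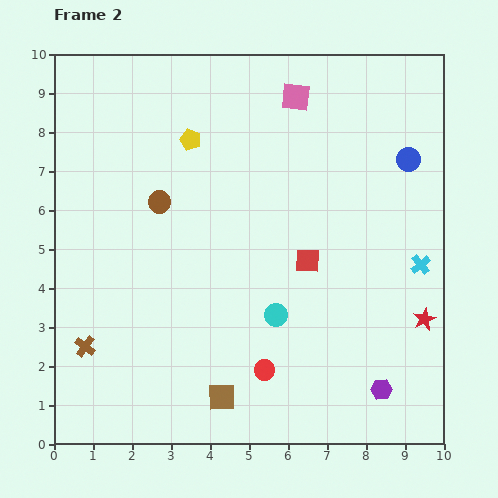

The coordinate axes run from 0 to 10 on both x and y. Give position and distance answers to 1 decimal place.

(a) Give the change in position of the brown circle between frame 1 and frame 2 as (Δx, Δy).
(2.2, -3.2)

The brown circle was at (0.5, 9.4) in frame 1 and (2.7, 6.2) in frame 2.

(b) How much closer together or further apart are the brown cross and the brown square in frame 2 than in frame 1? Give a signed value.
+0.5

Distance in frame 1: 3.2. Distance in frame 2: 3.7.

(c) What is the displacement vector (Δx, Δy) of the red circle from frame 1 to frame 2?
(0.1, -0.7)

The red circle was at (5.3, 2.6) in frame 1 and (5.4, 1.9) in frame 2.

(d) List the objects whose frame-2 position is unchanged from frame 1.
the red square, the blue circle, the red star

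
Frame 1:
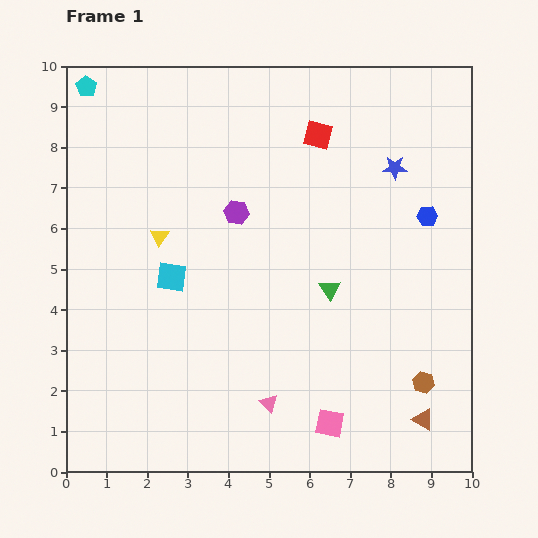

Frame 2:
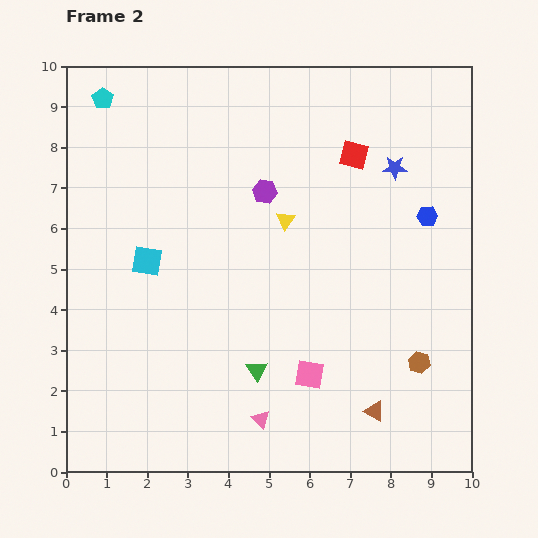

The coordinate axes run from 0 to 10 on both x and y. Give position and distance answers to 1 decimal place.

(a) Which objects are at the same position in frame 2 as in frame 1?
the blue hexagon, the blue star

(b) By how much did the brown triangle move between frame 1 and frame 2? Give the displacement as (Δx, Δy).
(-1.2, 0.2)

The brown triangle was at (8.8, 1.3) in frame 1 and (7.6, 1.5) in frame 2.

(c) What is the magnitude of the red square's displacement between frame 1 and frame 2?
1.0

The red square moved from (6.2, 8.3) to (7.1, 7.8), a distance of √(0.9² + 0.5²) ≈ 1.0.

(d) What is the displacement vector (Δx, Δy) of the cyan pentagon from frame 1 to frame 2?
(0.4, -0.3)

The cyan pentagon was at (0.5, 9.5) in frame 1 and (0.9, 9.2) in frame 2.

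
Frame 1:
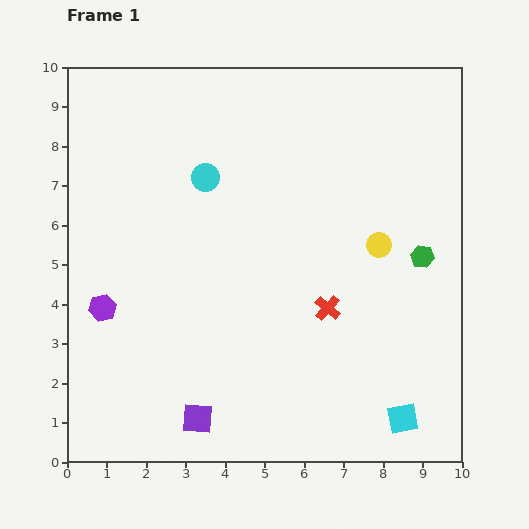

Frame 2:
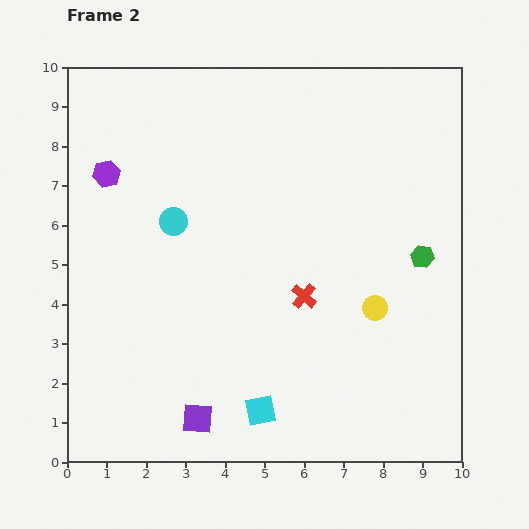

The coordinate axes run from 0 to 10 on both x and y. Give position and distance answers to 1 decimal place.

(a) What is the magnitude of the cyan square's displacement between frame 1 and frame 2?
3.6

The cyan square moved from (8.5, 1.1) to (4.9, 1.3), a distance of √(3.6² + 0.2²) ≈ 3.6.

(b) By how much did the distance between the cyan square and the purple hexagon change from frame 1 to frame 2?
-0.9

Distance in frame 1: 8.1. Distance in frame 2: 7.2.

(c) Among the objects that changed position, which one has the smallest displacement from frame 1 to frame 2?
the red cross

(moved 0.7)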